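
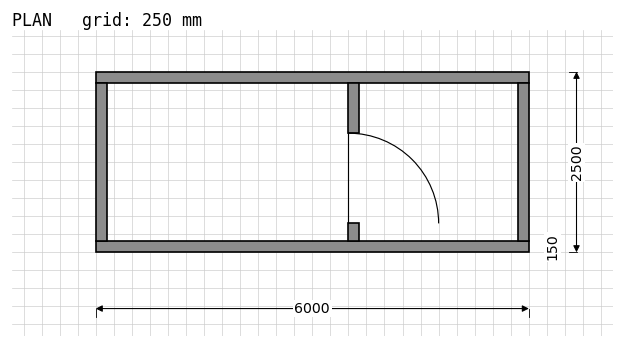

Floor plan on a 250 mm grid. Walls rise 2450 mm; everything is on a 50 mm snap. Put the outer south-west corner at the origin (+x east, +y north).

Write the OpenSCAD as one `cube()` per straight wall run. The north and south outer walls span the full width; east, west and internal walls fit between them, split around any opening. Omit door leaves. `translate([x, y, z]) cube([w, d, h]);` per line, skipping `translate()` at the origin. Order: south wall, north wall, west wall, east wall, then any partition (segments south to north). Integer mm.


cube([6000, 150, 2450]);
translate([0, 2350, 0]) cube([6000, 150, 2450]);
translate([0, 150, 0]) cube([150, 2200, 2450]);
translate([5850, 150, 0]) cube([150, 2200, 2450]);
translate([3500, 150, 0]) cube([150, 250, 2450]);
translate([3500, 1650, 0]) cube([150, 700, 2450]);


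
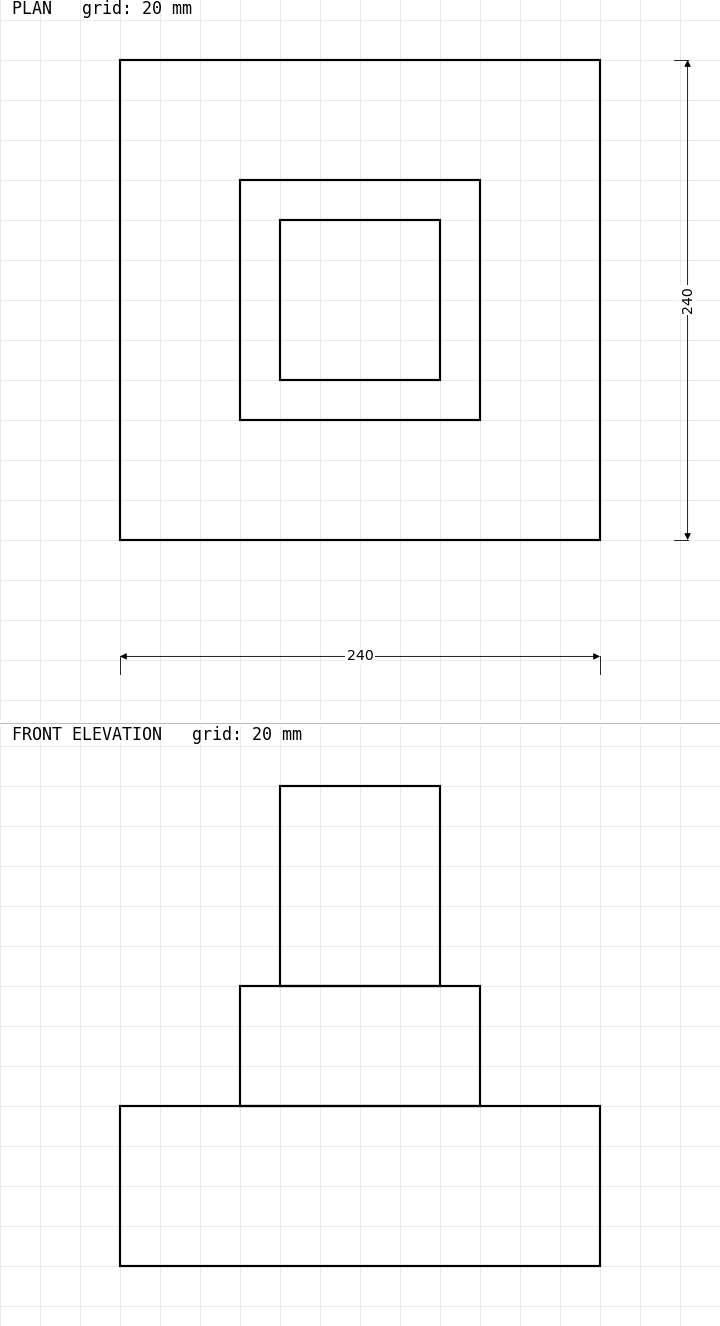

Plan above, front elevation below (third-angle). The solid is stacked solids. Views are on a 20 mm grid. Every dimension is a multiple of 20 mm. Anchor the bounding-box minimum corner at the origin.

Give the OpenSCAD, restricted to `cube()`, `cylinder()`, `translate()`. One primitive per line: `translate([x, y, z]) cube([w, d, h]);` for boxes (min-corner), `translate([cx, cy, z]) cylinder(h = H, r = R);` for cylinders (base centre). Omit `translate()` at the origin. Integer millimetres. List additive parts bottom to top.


cube([240, 240, 80]);
translate([60, 60, 80]) cube([120, 120, 60]);
translate([80, 80, 140]) cube([80, 80, 100]);


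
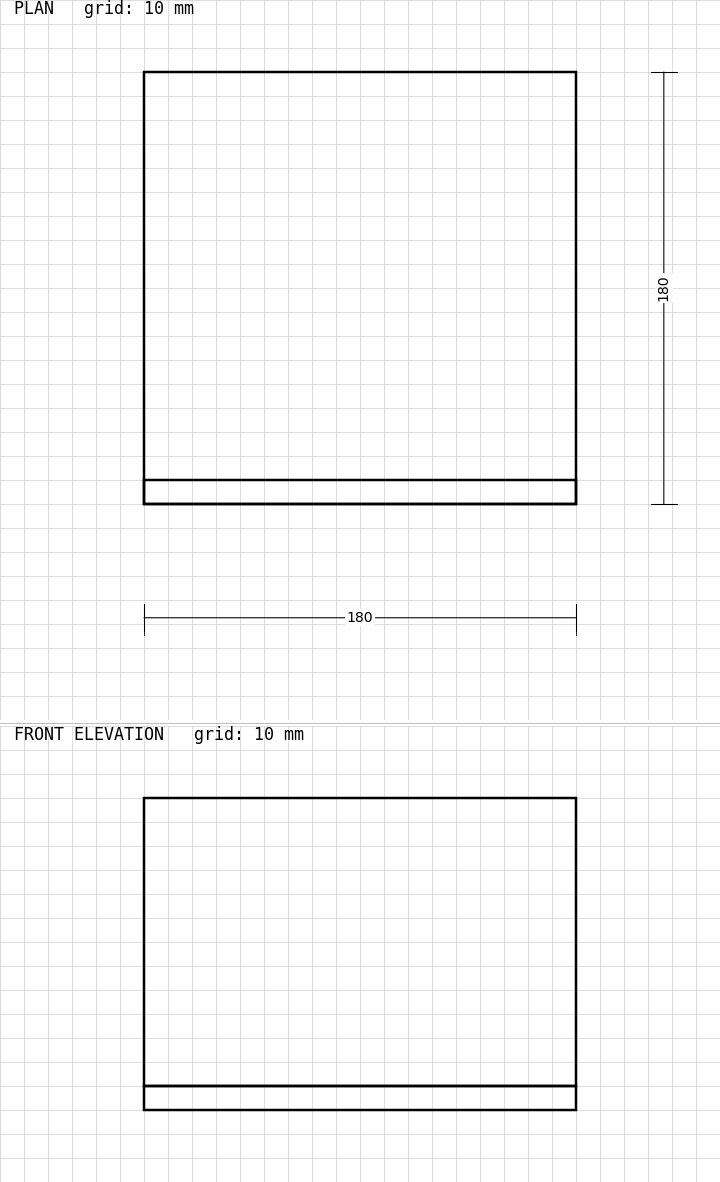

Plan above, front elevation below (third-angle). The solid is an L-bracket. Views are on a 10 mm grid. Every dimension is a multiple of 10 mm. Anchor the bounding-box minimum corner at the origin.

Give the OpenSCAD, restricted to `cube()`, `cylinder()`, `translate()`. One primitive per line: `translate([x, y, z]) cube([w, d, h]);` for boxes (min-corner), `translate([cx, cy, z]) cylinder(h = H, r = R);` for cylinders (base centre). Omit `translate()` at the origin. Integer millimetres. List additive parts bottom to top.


cube([180, 180, 10]);
translate([0, 0, 10]) cube([180, 10, 120]);


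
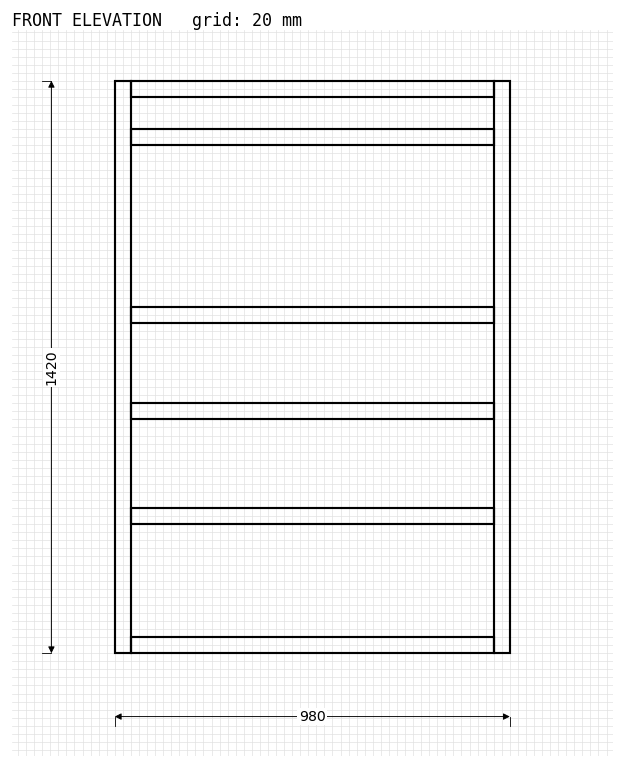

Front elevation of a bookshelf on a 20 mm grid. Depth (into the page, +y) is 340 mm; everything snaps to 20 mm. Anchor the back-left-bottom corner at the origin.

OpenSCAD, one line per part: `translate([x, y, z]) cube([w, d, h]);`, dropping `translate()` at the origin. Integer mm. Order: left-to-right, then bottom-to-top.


cube([40, 340, 1420]);
translate([40, 0, 0]) cube([900, 340, 40]);
translate([40, 0, 320]) cube([900, 340, 40]);
translate([40, 0, 580]) cube([900, 340, 40]);
translate([40, 0, 820]) cube([900, 340, 40]);
translate([40, 0, 1260]) cube([900, 340, 40]);
translate([40, 0, 1380]) cube([900, 340, 40]);
translate([940, 0, 0]) cube([40, 340, 1420]);


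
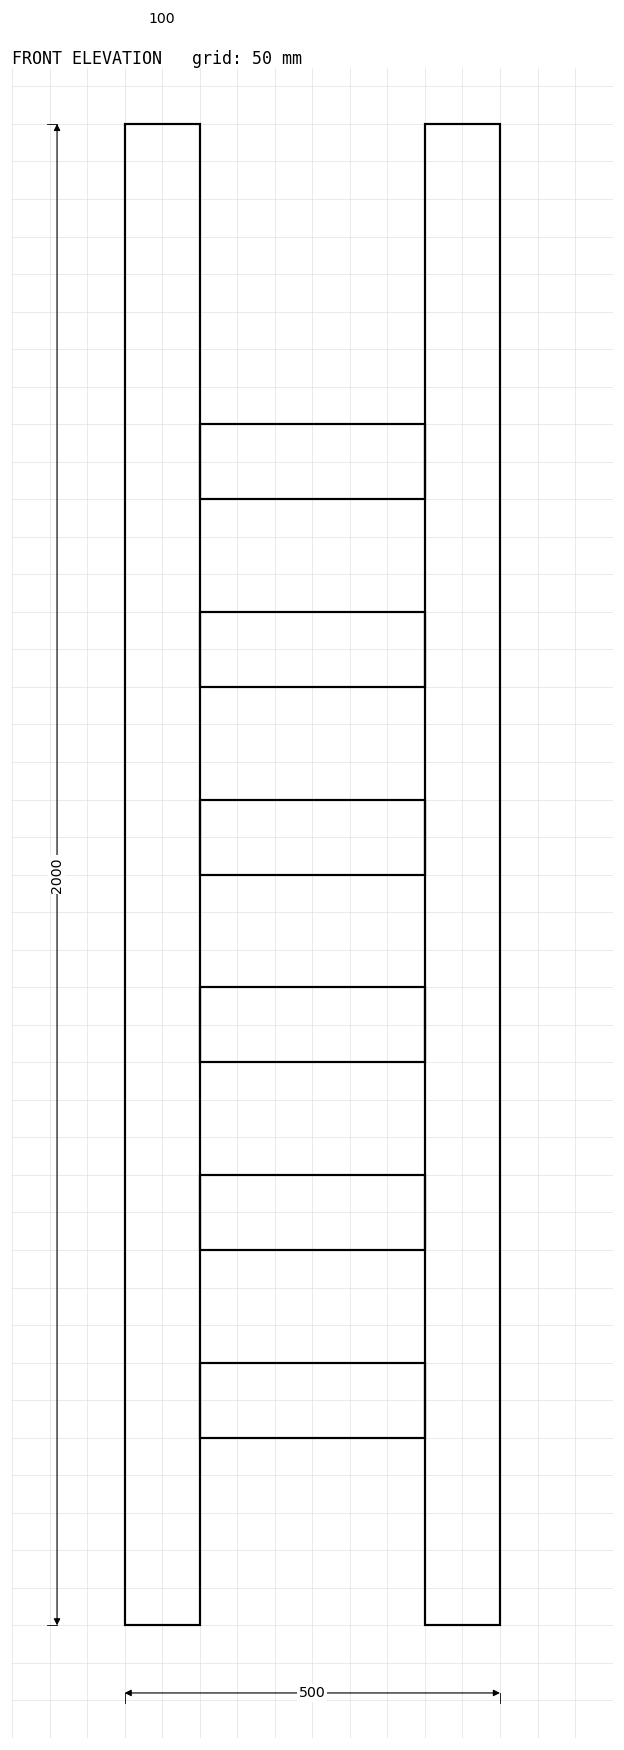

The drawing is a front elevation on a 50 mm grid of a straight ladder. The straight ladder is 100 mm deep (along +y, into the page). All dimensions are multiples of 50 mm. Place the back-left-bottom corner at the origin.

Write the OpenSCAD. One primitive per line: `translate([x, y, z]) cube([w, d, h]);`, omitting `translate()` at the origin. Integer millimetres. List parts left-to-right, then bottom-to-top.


cube([100, 100, 2000]);
translate([100, 0, 250]) cube([300, 100, 100]);
translate([100, 0, 500]) cube([300, 100, 100]);
translate([100, 0, 750]) cube([300, 100, 100]);
translate([100, 0, 1000]) cube([300, 100, 100]);
translate([100, 0, 1250]) cube([300, 100, 100]);
translate([100, 0, 1500]) cube([300, 100, 100]);
translate([400, 0, 0]) cube([100, 100, 2000]);


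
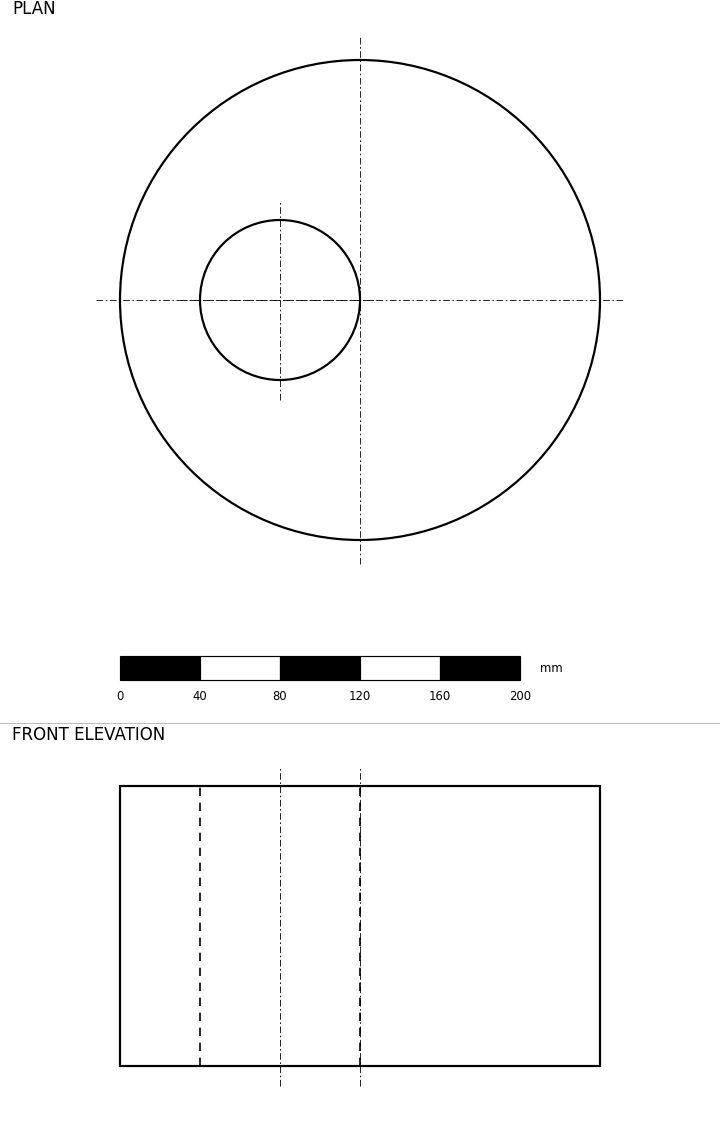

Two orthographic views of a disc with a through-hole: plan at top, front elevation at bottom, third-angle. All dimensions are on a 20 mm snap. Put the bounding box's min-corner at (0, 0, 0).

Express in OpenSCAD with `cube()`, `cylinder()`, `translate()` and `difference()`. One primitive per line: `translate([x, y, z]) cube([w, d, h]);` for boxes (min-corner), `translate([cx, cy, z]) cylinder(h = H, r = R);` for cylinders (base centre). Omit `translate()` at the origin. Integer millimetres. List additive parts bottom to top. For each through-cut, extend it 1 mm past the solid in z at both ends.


difference() {
  translate([120, 120, 0]) cylinder(h = 140, r = 120);
  translate([80, 120, -1]) cylinder(h = 142, r = 40);
}


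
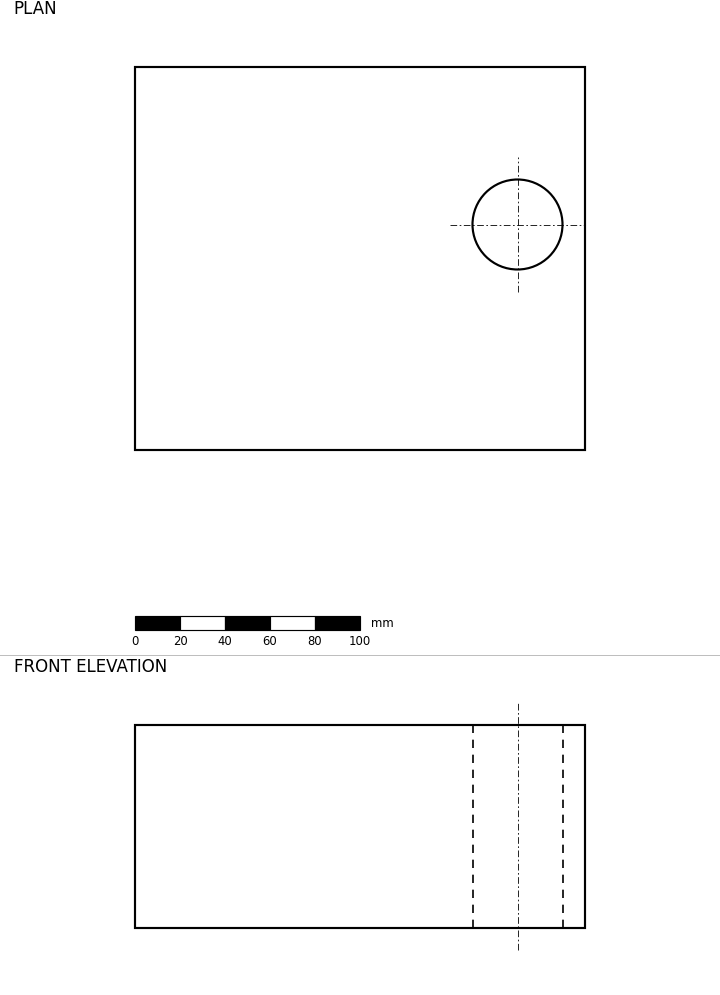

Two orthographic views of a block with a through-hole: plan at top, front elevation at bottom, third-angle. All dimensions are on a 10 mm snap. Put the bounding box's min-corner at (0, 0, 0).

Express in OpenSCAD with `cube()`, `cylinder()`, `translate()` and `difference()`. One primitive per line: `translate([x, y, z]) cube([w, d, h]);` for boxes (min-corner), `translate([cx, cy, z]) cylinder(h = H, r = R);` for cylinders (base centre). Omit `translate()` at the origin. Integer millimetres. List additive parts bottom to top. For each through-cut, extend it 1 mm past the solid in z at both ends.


difference() {
  cube([200, 170, 90]);
  translate([170, 100, -1]) cylinder(h = 92, r = 20);
}


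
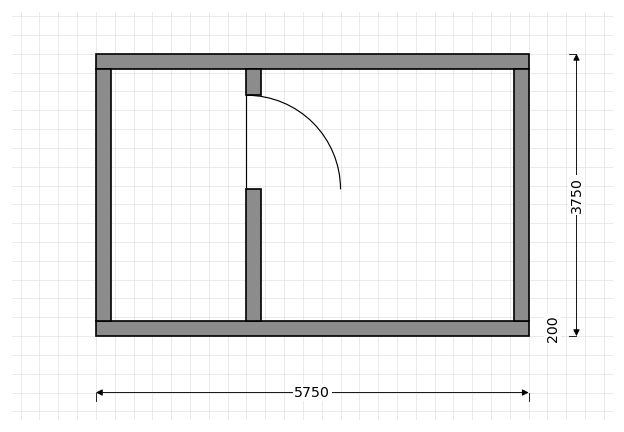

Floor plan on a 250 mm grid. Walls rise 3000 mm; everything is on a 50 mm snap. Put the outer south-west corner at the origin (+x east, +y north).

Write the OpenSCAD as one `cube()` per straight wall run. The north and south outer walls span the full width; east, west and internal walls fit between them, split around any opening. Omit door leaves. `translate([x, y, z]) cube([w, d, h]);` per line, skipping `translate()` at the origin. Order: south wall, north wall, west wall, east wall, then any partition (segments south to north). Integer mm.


cube([5750, 200, 3000]);
translate([0, 3550, 0]) cube([5750, 200, 3000]);
translate([0, 200, 0]) cube([200, 3350, 3000]);
translate([5550, 200, 0]) cube([200, 3350, 3000]);
translate([2000, 200, 0]) cube([200, 1750, 3000]);
translate([2000, 3200, 0]) cube([200, 350, 3000]);


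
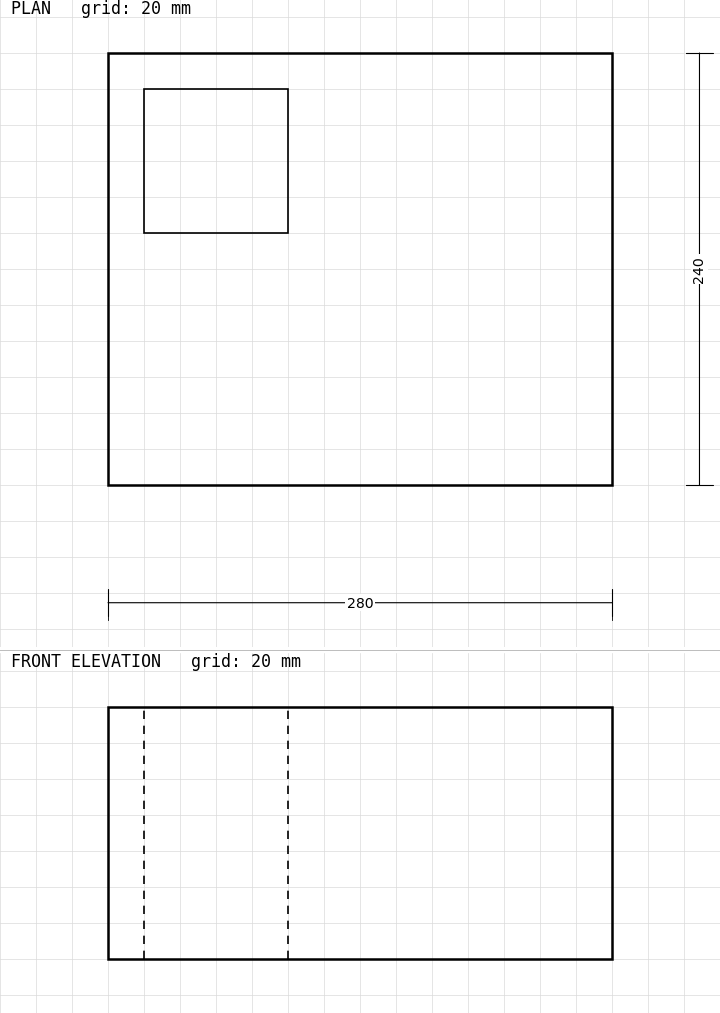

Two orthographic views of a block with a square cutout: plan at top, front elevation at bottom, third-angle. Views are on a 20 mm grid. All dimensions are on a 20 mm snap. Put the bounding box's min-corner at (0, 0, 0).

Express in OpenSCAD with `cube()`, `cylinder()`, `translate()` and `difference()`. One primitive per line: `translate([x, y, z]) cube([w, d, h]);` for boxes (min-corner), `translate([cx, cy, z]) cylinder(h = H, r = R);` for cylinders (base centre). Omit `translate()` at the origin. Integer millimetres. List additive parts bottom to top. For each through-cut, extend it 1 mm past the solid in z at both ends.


difference() {
  cube([280, 240, 140]);
  translate([20, 140, -1]) cube([80, 80, 142]);
}


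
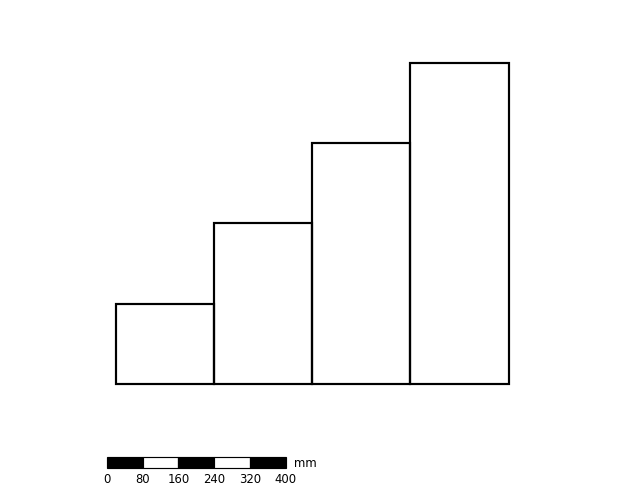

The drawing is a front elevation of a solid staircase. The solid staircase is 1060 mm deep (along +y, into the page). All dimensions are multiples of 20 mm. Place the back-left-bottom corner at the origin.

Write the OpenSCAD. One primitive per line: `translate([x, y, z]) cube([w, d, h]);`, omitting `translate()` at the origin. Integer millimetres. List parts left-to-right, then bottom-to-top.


cube([220, 1060, 180]);
translate([220, 0, 0]) cube([220, 1060, 360]);
translate([440, 0, 0]) cube([220, 1060, 540]);
translate([660, 0, 0]) cube([220, 1060, 720]);


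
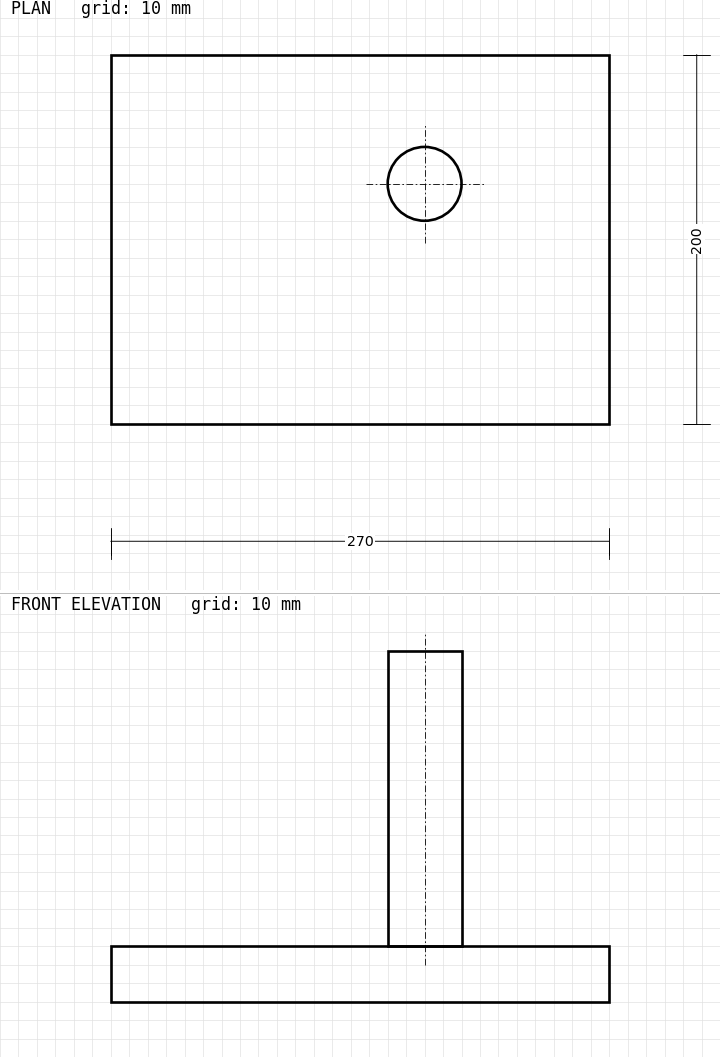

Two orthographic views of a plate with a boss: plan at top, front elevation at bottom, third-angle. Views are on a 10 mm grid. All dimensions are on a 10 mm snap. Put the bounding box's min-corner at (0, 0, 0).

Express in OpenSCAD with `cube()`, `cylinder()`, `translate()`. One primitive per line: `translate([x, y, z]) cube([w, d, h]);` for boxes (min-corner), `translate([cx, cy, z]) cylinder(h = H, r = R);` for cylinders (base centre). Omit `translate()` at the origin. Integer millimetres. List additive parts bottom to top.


cube([270, 200, 30]);
translate([170, 130, 30]) cylinder(h = 160, r = 20);


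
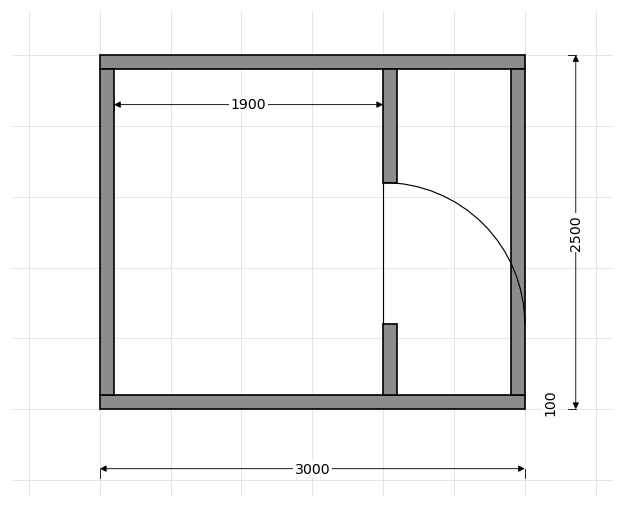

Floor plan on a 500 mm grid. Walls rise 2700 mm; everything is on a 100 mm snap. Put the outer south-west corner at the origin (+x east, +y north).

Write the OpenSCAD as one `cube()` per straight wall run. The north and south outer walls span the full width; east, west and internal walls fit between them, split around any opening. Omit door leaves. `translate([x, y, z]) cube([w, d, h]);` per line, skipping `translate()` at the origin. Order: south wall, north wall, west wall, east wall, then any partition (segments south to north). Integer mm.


cube([3000, 100, 2700]);
translate([0, 2400, 0]) cube([3000, 100, 2700]);
translate([0, 100, 0]) cube([100, 2300, 2700]);
translate([2900, 100, 0]) cube([100, 2300, 2700]);
translate([2000, 100, 0]) cube([100, 500, 2700]);
translate([2000, 1600, 0]) cube([100, 800, 2700]);


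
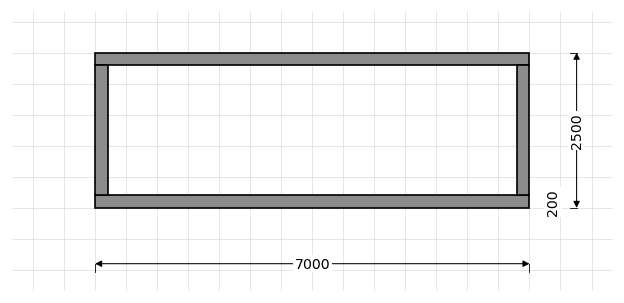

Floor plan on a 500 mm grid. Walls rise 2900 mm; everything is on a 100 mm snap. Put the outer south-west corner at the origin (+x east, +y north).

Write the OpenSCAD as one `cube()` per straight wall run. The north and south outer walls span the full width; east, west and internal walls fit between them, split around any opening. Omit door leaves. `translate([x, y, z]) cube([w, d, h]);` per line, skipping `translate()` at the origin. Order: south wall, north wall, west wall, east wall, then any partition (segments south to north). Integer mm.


cube([7000, 200, 2900]);
translate([0, 2300, 0]) cube([7000, 200, 2900]);
translate([0, 200, 0]) cube([200, 2100, 2900]);
translate([6800, 200, 0]) cube([200, 2100, 2900]);


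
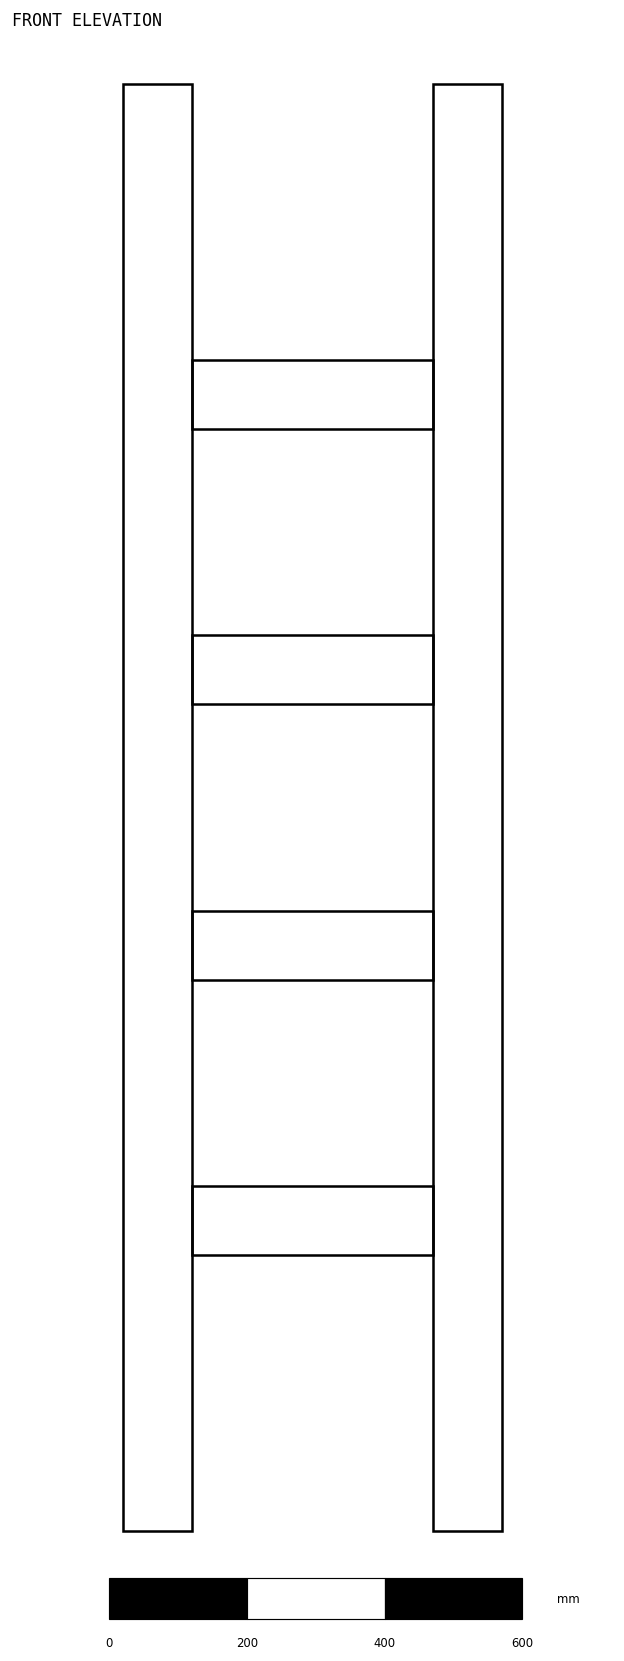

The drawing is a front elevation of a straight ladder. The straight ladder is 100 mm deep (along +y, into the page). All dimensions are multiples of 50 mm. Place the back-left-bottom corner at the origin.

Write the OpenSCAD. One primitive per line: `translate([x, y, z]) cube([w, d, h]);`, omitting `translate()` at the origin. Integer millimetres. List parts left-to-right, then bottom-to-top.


cube([100, 100, 2100]);
translate([100, 0, 400]) cube([350, 100, 100]);
translate([100, 0, 800]) cube([350, 100, 100]);
translate([100, 0, 1200]) cube([350, 100, 100]);
translate([100, 0, 1600]) cube([350, 100, 100]);
translate([450, 0, 0]) cube([100, 100, 2100]);


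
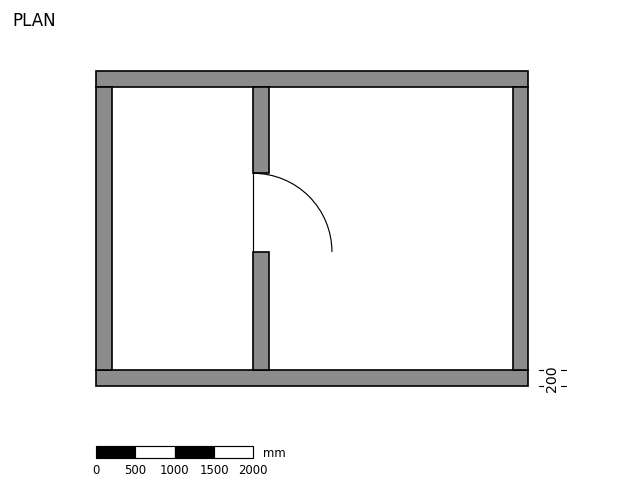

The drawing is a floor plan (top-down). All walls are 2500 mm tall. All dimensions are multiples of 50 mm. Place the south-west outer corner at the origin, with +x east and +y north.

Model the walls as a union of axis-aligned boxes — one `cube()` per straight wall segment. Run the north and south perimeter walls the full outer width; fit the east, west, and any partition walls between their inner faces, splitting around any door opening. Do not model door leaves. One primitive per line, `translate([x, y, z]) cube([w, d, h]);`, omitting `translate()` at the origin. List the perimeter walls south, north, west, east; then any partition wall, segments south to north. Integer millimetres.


cube([5500, 200, 2500]);
translate([0, 3800, 0]) cube([5500, 200, 2500]);
translate([0, 200, 0]) cube([200, 3600, 2500]);
translate([5300, 200, 0]) cube([200, 3600, 2500]);
translate([2000, 200, 0]) cube([200, 1500, 2500]);
translate([2000, 2700, 0]) cube([200, 1100, 2500]);


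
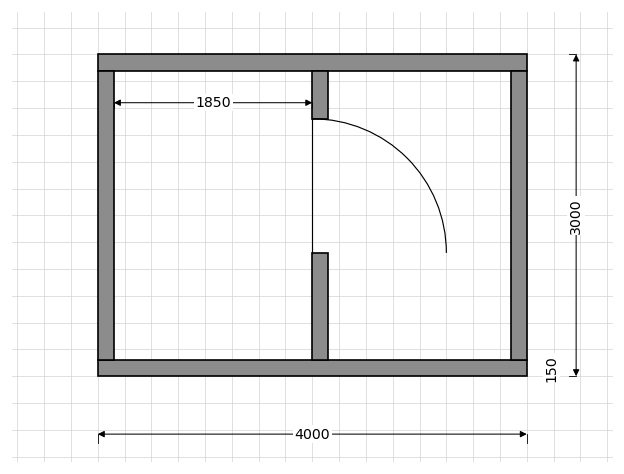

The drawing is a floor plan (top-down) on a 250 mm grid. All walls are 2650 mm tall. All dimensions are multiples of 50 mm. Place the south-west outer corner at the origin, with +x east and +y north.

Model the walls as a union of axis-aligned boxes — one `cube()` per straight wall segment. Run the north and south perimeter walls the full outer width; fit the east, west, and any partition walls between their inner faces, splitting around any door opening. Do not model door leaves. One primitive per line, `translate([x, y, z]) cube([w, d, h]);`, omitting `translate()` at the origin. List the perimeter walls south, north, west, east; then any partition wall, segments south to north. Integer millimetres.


cube([4000, 150, 2650]);
translate([0, 2850, 0]) cube([4000, 150, 2650]);
translate([0, 150, 0]) cube([150, 2700, 2650]);
translate([3850, 150, 0]) cube([150, 2700, 2650]);
translate([2000, 150, 0]) cube([150, 1000, 2650]);
translate([2000, 2400, 0]) cube([150, 450, 2650]);


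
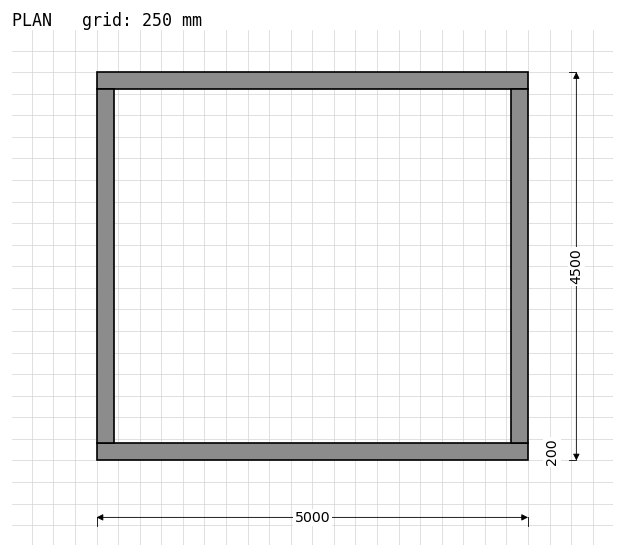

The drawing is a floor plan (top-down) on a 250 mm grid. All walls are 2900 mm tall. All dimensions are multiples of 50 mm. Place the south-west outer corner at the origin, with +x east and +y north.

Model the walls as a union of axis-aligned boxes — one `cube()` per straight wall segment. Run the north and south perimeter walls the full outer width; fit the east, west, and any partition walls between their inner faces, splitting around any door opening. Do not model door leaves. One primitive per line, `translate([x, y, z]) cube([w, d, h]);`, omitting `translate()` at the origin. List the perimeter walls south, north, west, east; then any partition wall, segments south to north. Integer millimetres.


cube([5000, 200, 2900]);
translate([0, 4300, 0]) cube([5000, 200, 2900]);
translate([0, 200, 0]) cube([200, 4100, 2900]);
translate([4800, 200, 0]) cube([200, 4100, 2900]);


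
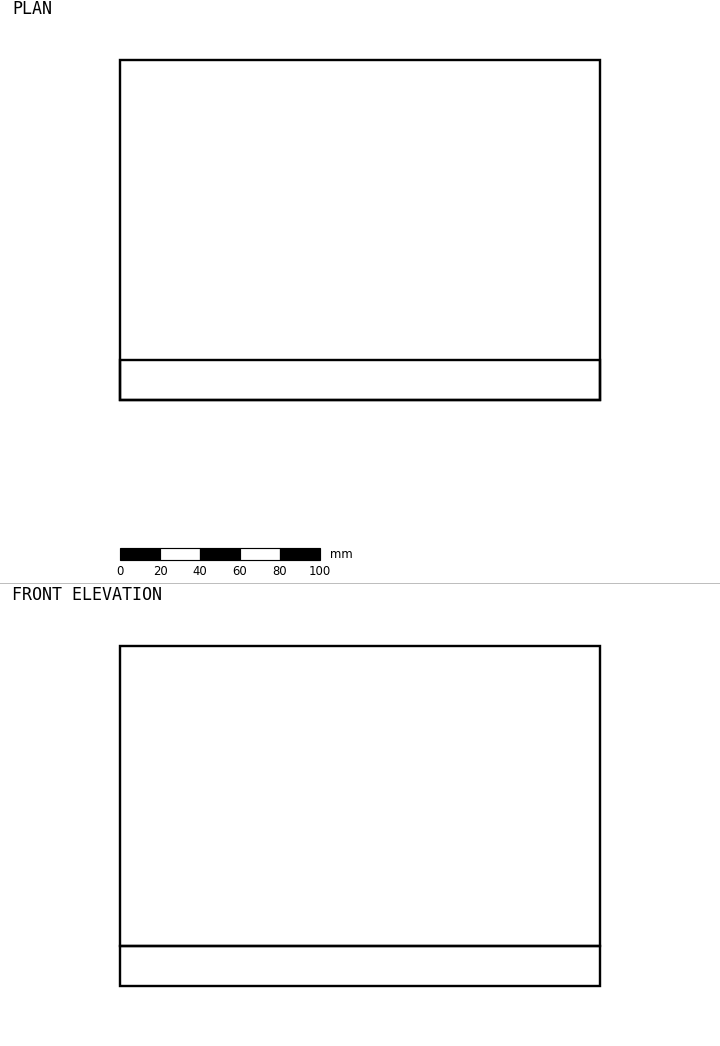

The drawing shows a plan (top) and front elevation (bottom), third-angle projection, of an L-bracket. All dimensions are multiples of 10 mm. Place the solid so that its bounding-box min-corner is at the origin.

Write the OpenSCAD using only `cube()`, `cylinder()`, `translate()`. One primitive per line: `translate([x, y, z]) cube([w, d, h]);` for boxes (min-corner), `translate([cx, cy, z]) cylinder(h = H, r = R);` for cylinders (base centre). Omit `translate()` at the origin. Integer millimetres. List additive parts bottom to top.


cube([240, 170, 20]);
translate([0, 0, 20]) cube([240, 20, 150]);


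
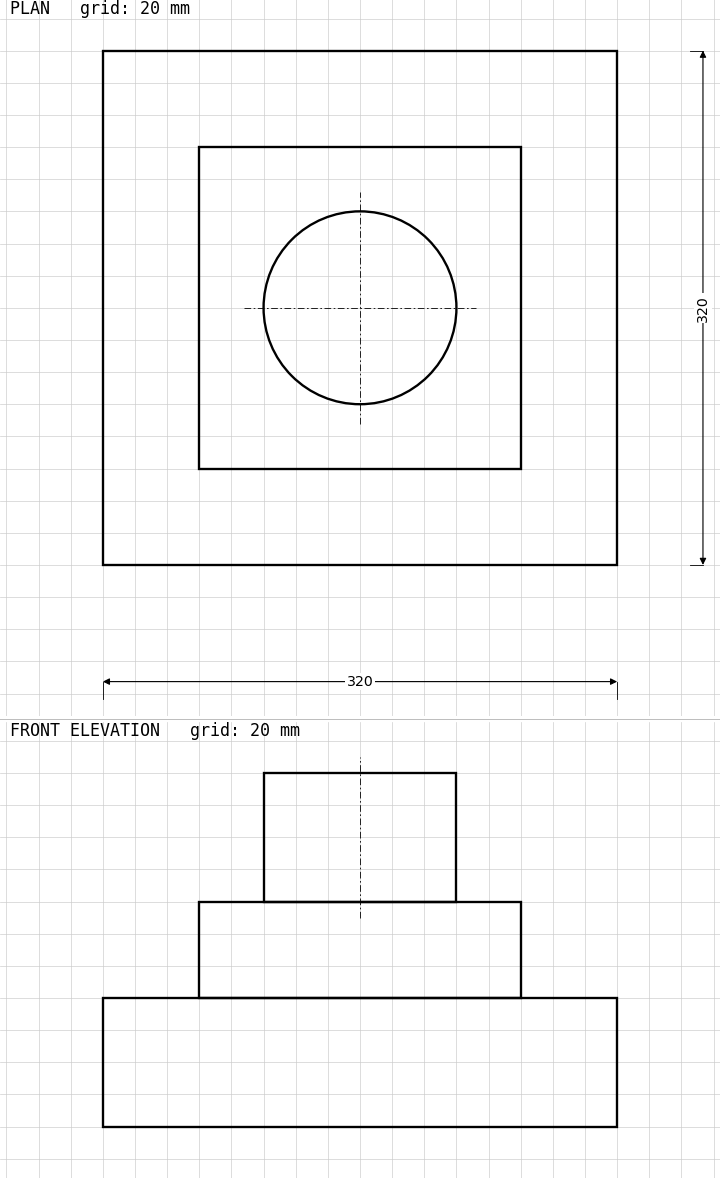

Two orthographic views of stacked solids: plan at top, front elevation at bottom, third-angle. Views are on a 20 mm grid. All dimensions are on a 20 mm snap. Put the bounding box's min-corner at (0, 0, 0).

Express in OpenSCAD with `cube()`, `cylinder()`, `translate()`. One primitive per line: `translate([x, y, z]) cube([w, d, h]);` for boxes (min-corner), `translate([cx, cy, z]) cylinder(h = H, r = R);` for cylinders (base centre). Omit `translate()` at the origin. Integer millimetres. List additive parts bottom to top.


cube([320, 320, 80]);
translate([60, 60, 80]) cube([200, 200, 60]);
translate([160, 160, 140]) cylinder(h = 80, r = 60);


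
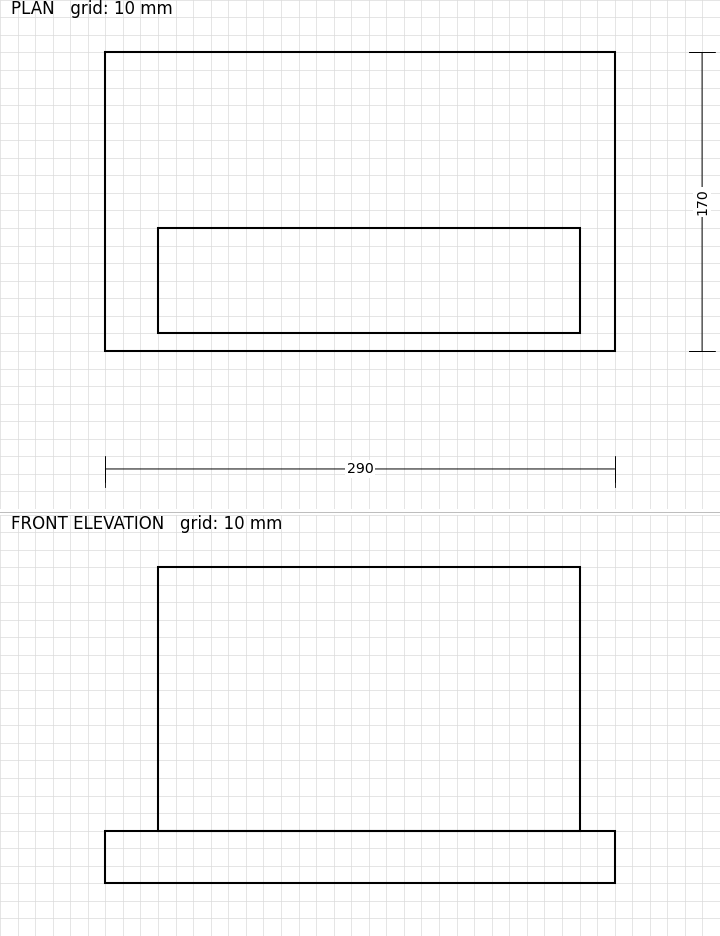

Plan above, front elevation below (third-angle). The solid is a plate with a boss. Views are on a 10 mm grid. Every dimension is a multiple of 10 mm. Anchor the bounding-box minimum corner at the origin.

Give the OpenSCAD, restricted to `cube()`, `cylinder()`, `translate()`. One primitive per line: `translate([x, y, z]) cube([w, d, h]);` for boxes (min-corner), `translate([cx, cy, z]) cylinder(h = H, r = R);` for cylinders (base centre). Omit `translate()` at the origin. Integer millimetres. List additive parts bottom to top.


cube([290, 170, 30]);
translate([30, 10, 30]) cube([240, 60, 150]);


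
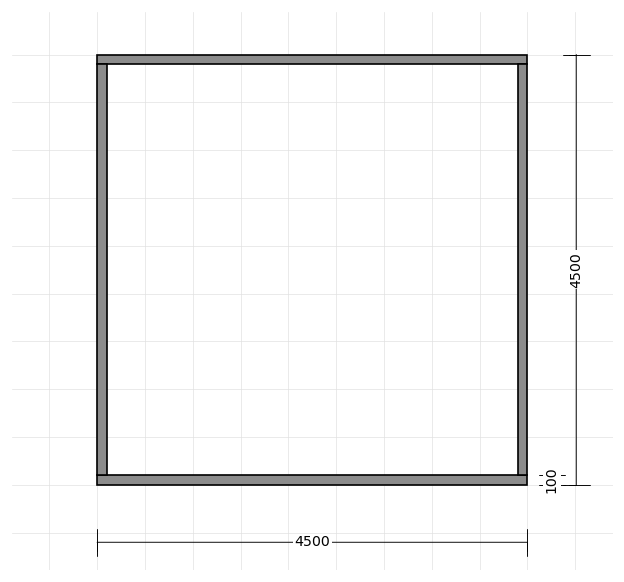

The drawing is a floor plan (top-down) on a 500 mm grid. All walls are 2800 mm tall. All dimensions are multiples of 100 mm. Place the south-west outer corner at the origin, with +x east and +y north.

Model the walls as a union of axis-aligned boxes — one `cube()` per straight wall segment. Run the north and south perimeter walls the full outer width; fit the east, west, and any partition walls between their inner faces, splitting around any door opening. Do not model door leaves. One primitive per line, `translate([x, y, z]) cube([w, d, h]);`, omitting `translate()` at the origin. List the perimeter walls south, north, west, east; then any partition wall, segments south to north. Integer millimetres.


cube([4500, 100, 2800]);
translate([0, 4400, 0]) cube([4500, 100, 2800]);
translate([0, 100, 0]) cube([100, 4300, 2800]);
translate([4400, 100, 0]) cube([100, 4300, 2800]);


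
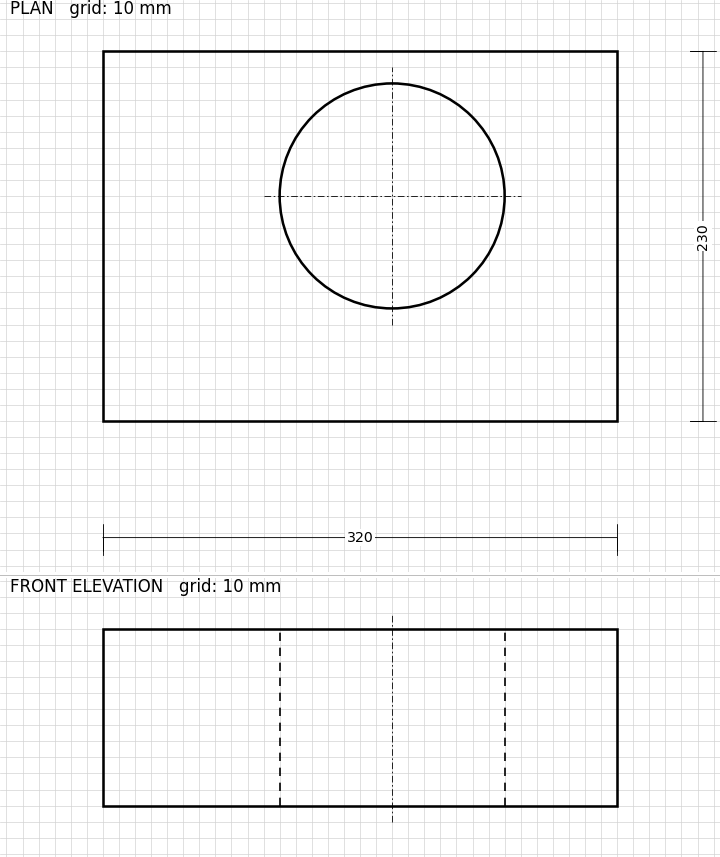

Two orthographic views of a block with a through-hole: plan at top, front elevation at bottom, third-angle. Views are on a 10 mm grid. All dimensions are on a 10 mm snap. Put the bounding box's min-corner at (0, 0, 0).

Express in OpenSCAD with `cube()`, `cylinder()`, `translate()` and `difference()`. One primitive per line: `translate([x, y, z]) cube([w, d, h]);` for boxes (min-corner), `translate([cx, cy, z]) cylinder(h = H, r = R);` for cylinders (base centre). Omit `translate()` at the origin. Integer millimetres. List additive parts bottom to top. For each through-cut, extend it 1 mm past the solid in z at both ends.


difference() {
  cube([320, 230, 110]);
  translate([180, 140, -1]) cylinder(h = 112, r = 70);
}


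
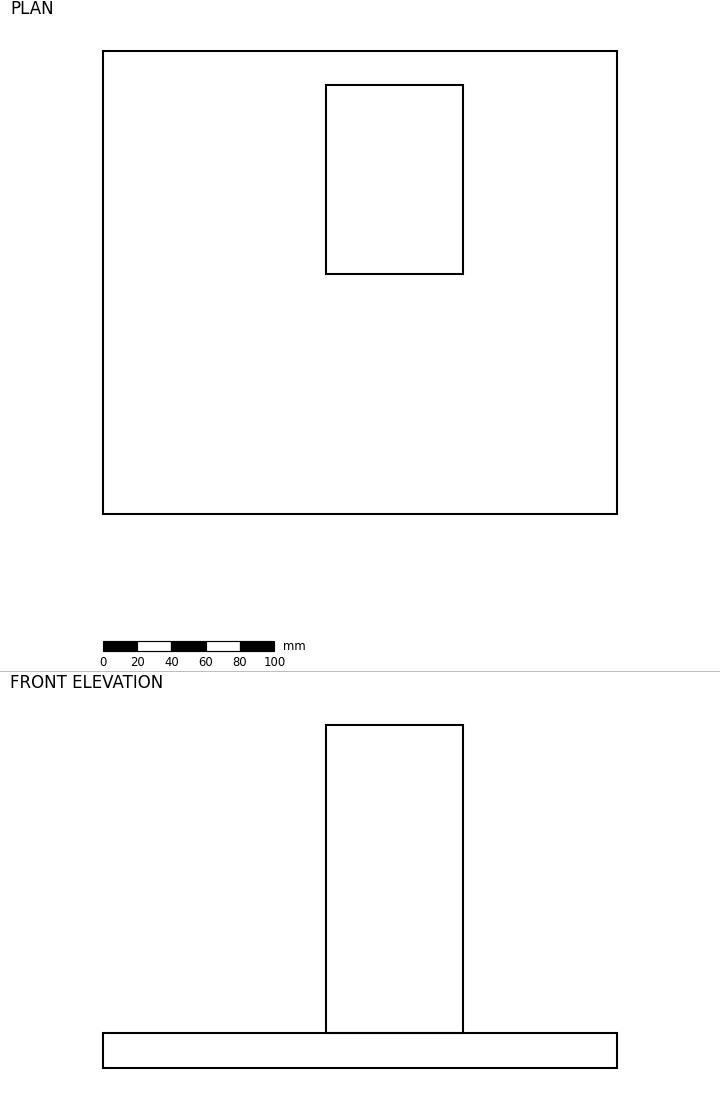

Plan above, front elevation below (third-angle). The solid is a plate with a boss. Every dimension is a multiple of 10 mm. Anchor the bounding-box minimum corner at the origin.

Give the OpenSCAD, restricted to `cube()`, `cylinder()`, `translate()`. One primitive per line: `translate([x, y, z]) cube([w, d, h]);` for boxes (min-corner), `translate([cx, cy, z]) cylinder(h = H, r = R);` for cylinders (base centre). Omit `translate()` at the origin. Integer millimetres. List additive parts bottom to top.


cube([300, 270, 20]);
translate([130, 140, 20]) cube([80, 110, 180]);


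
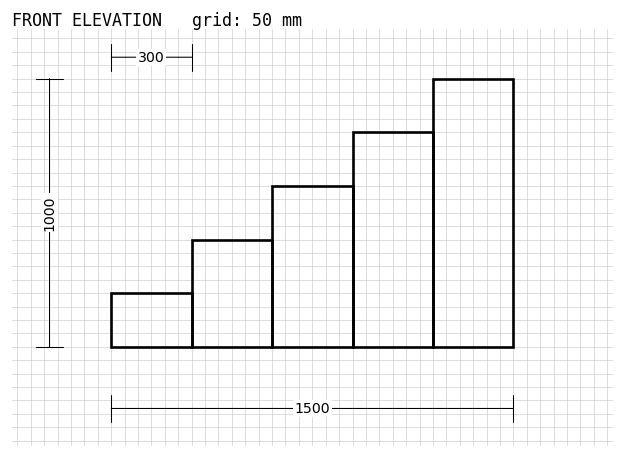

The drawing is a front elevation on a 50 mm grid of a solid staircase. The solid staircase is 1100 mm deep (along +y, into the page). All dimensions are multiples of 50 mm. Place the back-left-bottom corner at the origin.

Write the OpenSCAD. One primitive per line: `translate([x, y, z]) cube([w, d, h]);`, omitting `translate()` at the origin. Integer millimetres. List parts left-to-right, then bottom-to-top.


cube([300, 1100, 200]);
translate([300, 0, 0]) cube([300, 1100, 400]);
translate([600, 0, 0]) cube([300, 1100, 600]);
translate([900, 0, 0]) cube([300, 1100, 800]);
translate([1200, 0, 0]) cube([300, 1100, 1000]);


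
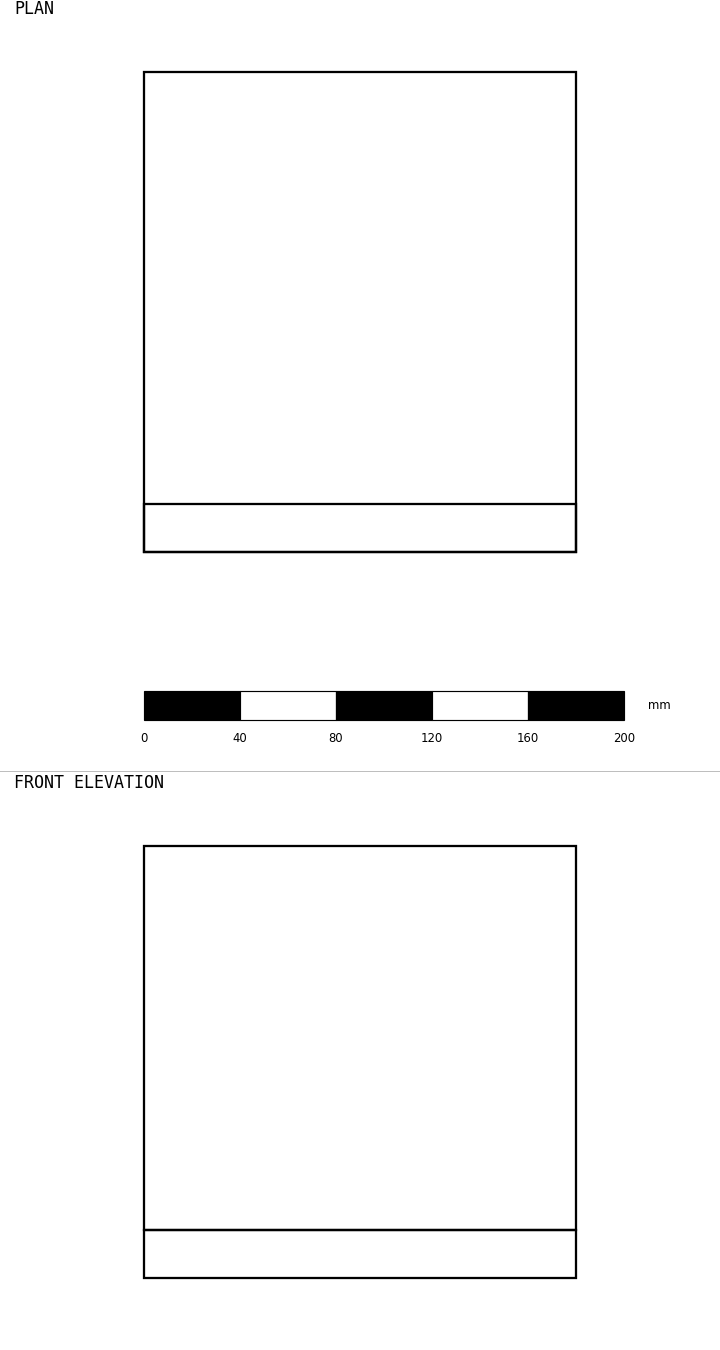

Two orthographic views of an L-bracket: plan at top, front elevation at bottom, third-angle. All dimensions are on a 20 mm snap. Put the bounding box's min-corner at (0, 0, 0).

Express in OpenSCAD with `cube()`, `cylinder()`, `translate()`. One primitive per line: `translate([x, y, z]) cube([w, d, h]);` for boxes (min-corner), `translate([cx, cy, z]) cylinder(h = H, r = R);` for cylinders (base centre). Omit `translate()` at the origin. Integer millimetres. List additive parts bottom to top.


cube([180, 200, 20]);
translate([0, 0, 20]) cube([180, 20, 160]);


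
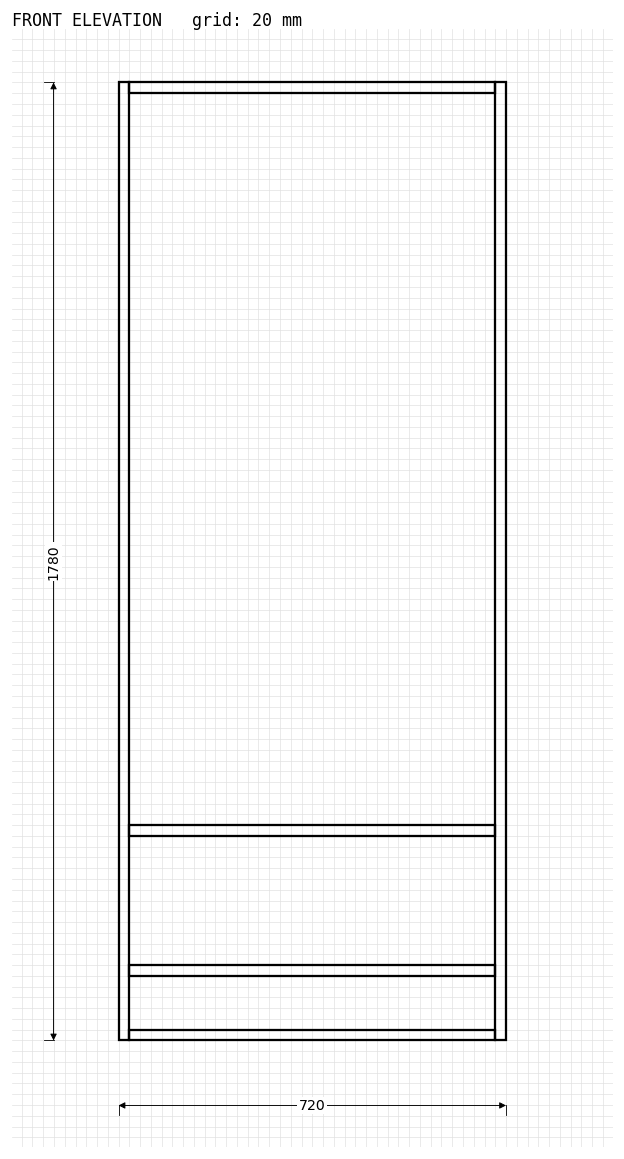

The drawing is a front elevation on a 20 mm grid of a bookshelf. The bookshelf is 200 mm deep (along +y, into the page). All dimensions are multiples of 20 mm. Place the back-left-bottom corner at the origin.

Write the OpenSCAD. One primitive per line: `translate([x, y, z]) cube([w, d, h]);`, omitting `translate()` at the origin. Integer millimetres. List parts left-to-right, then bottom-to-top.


cube([20, 200, 1780]);
translate([20, 0, 0]) cube([680, 200, 20]);
translate([20, 0, 120]) cube([680, 200, 20]);
translate([20, 0, 380]) cube([680, 200, 20]);
translate([20, 0, 1760]) cube([680, 200, 20]);
translate([700, 0, 0]) cube([20, 200, 1780]);


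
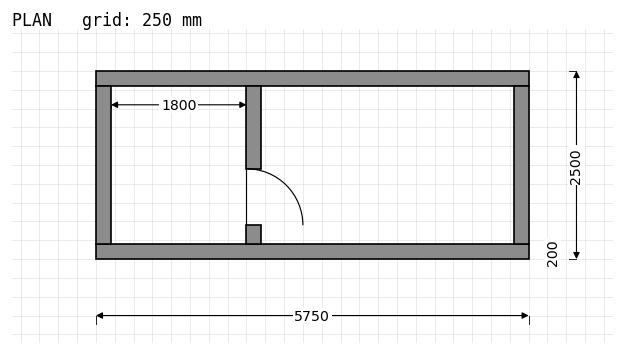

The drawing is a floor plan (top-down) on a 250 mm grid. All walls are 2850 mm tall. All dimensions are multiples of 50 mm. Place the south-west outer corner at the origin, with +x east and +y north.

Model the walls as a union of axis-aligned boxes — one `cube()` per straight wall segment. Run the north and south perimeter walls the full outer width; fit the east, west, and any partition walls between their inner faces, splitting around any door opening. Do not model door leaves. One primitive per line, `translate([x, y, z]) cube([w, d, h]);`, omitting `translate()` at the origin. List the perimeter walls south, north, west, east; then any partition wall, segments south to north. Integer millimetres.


cube([5750, 200, 2850]);
translate([0, 2300, 0]) cube([5750, 200, 2850]);
translate([0, 200, 0]) cube([200, 2100, 2850]);
translate([5550, 200, 0]) cube([200, 2100, 2850]);
translate([2000, 200, 0]) cube([200, 250, 2850]);
translate([2000, 1200, 0]) cube([200, 1100, 2850]);


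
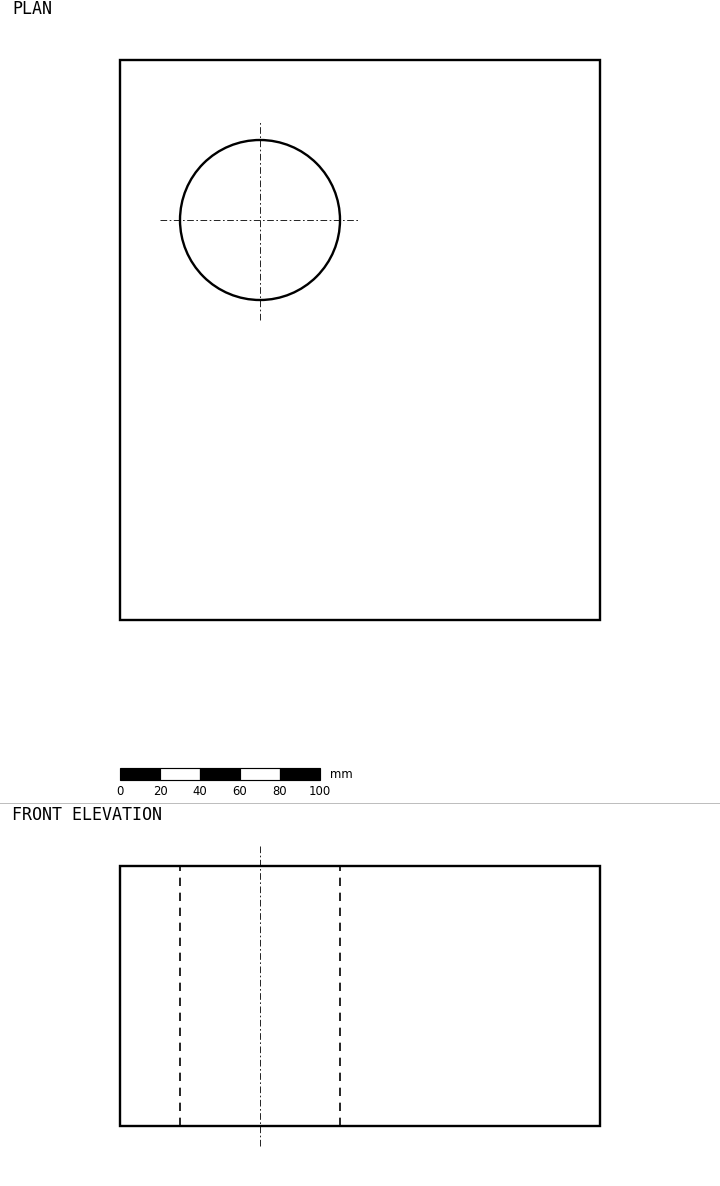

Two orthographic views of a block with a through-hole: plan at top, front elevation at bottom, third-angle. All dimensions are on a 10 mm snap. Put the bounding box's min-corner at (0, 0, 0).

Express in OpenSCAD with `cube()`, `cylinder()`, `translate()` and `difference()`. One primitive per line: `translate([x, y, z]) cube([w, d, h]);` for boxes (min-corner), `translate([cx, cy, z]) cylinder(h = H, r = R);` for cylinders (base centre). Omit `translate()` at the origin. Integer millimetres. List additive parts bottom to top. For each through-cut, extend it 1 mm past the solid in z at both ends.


difference() {
  cube([240, 280, 130]);
  translate([70, 200, -1]) cylinder(h = 132, r = 40);
}


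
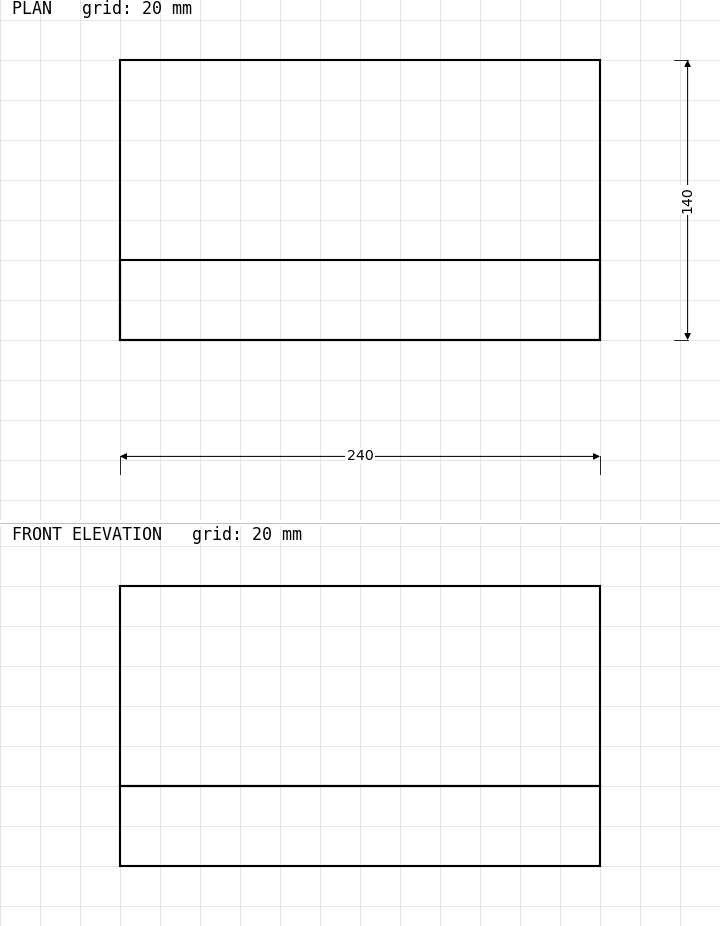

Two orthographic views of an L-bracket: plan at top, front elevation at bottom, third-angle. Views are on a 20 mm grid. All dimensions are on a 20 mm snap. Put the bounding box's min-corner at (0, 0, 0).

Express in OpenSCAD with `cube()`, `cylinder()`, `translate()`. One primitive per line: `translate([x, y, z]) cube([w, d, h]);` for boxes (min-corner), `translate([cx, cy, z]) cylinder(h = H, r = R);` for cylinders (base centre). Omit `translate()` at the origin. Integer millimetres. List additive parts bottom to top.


cube([240, 140, 40]);
translate([0, 0, 40]) cube([240, 40, 100]);


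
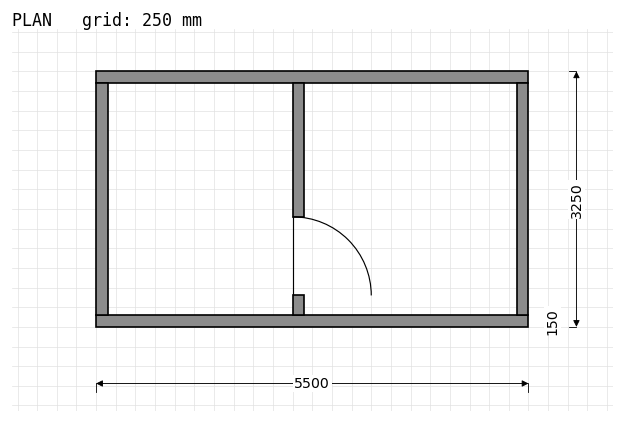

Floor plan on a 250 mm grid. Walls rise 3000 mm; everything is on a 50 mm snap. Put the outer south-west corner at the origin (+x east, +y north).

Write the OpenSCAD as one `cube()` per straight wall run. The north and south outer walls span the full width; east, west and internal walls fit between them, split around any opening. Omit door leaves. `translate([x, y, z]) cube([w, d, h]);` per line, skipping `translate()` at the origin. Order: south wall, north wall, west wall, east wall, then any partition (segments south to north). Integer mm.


cube([5500, 150, 3000]);
translate([0, 3100, 0]) cube([5500, 150, 3000]);
translate([0, 150, 0]) cube([150, 2950, 3000]);
translate([5350, 150, 0]) cube([150, 2950, 3000]);
translate([2500, 150, 0]) cube([150, 250, 3000]);
translate([2500, 1400, 0]) cube([150, 1700, 3000]);


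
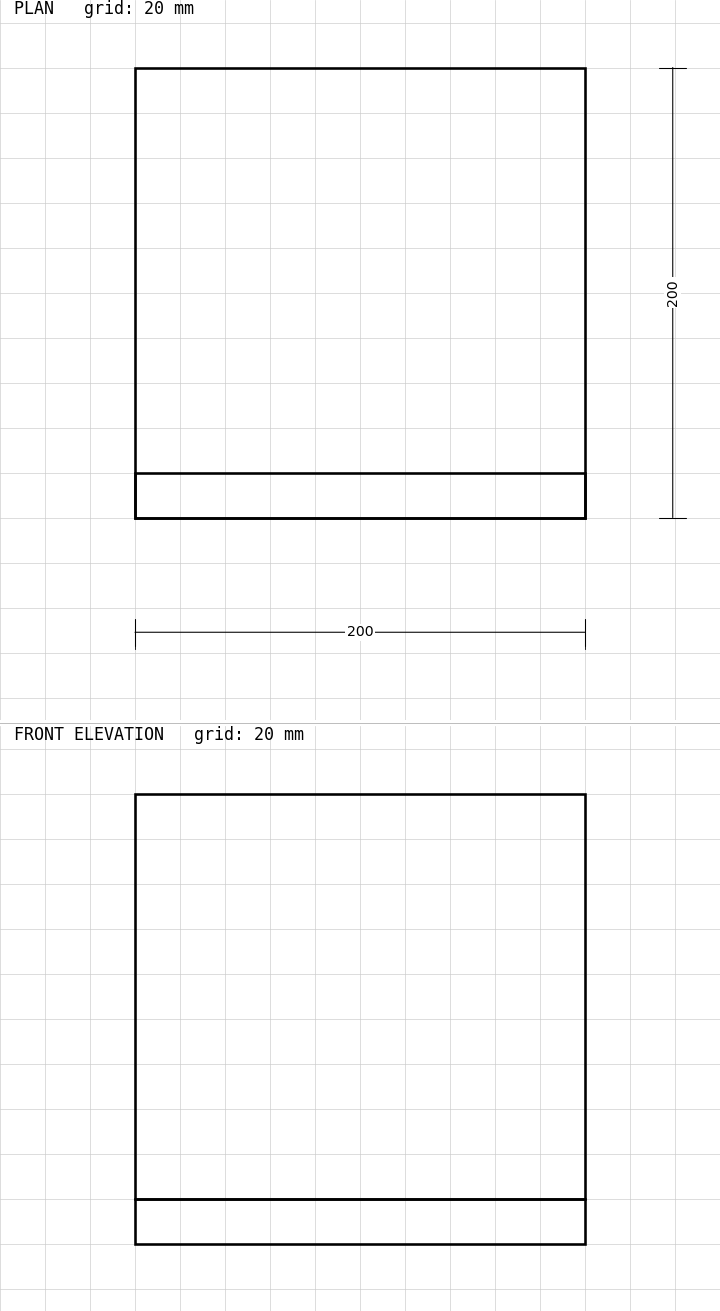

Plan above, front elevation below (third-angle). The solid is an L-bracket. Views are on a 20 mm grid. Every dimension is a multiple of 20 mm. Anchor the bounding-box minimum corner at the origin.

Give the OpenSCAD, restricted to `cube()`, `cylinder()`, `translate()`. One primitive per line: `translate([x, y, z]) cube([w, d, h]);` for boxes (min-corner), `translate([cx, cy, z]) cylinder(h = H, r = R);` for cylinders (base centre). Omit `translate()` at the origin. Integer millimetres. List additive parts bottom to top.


cube([200, 200, 20]);
translate([0, 0, 20]) cube([200, 20, 180]);


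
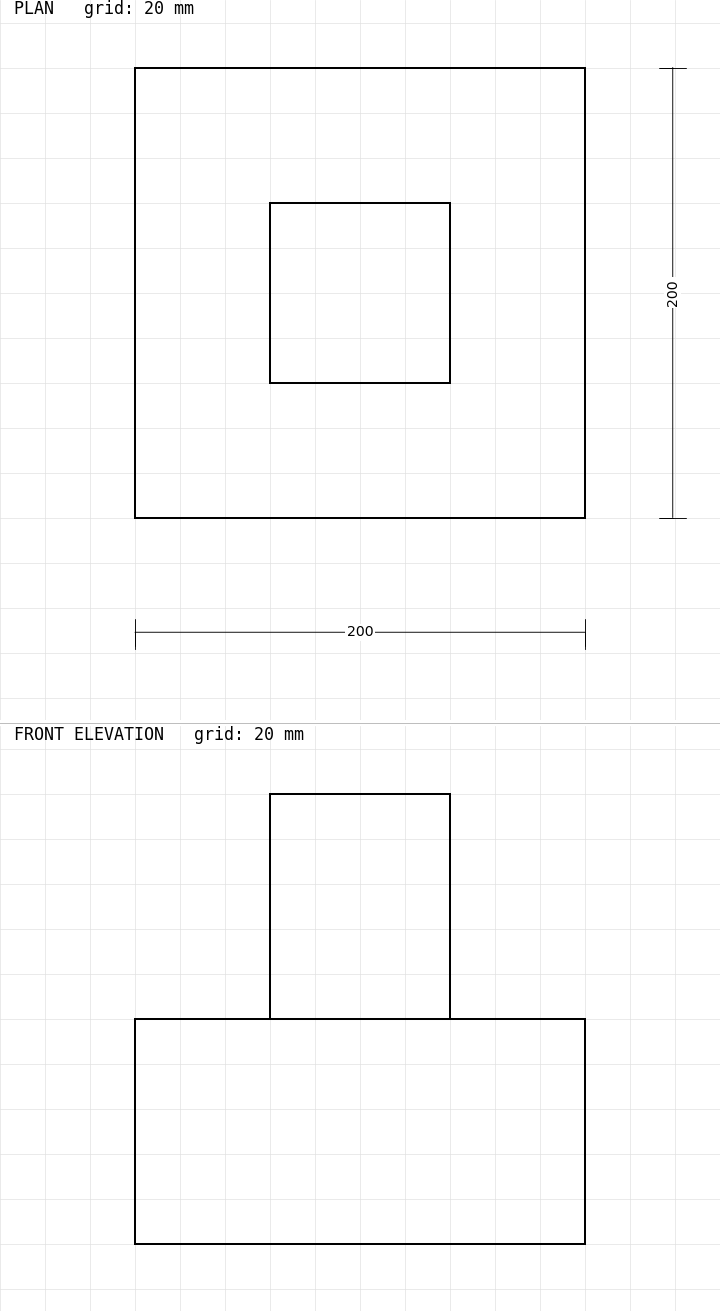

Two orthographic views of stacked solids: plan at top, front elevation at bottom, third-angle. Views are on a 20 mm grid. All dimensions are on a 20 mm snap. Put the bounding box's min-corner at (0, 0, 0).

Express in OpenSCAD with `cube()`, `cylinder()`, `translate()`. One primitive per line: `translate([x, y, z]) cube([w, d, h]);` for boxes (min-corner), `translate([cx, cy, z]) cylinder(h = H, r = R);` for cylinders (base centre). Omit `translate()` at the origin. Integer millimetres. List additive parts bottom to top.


cube([200, 200, 100]);
translate([60, 60, 100]) cube([80, 80, 100]);


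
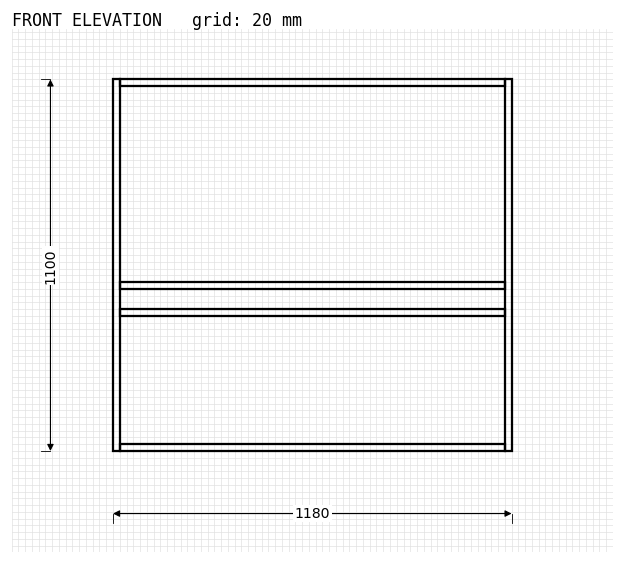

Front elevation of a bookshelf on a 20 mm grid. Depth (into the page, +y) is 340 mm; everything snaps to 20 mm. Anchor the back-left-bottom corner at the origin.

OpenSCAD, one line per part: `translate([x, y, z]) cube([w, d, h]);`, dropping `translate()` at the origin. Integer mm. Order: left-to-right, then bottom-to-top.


cube([20, 340, 1100]);
translate([20, 0, 0]) cube([1140, 340, 20]);
translate([20, 0, 400]) cube([1140, 340, 20]);
translate([20, 0, 480]) cube([1140, 340, 20]);
translate([20, 0, 1080]) cube([1140, 340, 20]);
translate([1160, 0, 0]) cube([20, 340, 1100]);


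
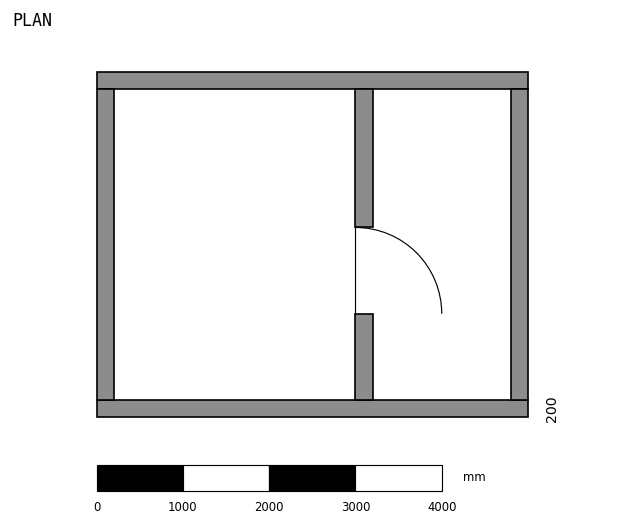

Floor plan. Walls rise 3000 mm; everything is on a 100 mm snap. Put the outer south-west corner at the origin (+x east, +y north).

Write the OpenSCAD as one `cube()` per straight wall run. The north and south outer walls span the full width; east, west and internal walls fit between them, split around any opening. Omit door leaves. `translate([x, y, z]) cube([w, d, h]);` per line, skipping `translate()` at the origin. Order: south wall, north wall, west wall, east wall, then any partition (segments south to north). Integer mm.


cube([5000, 200, 3000]);
translate([0, 3800, 0]) cube([5000, 200, 3000]);
translate([0, 200, 0]) cube([200, 3600, 3000]);
translate([4800, 200, 0]) cube([200, 3600, 3000]);
translate([3000, 200, 0]) cube([200, 1000, 3000]);
translate([3000, 2200, 0]) cube([200, 1600, 3000]);


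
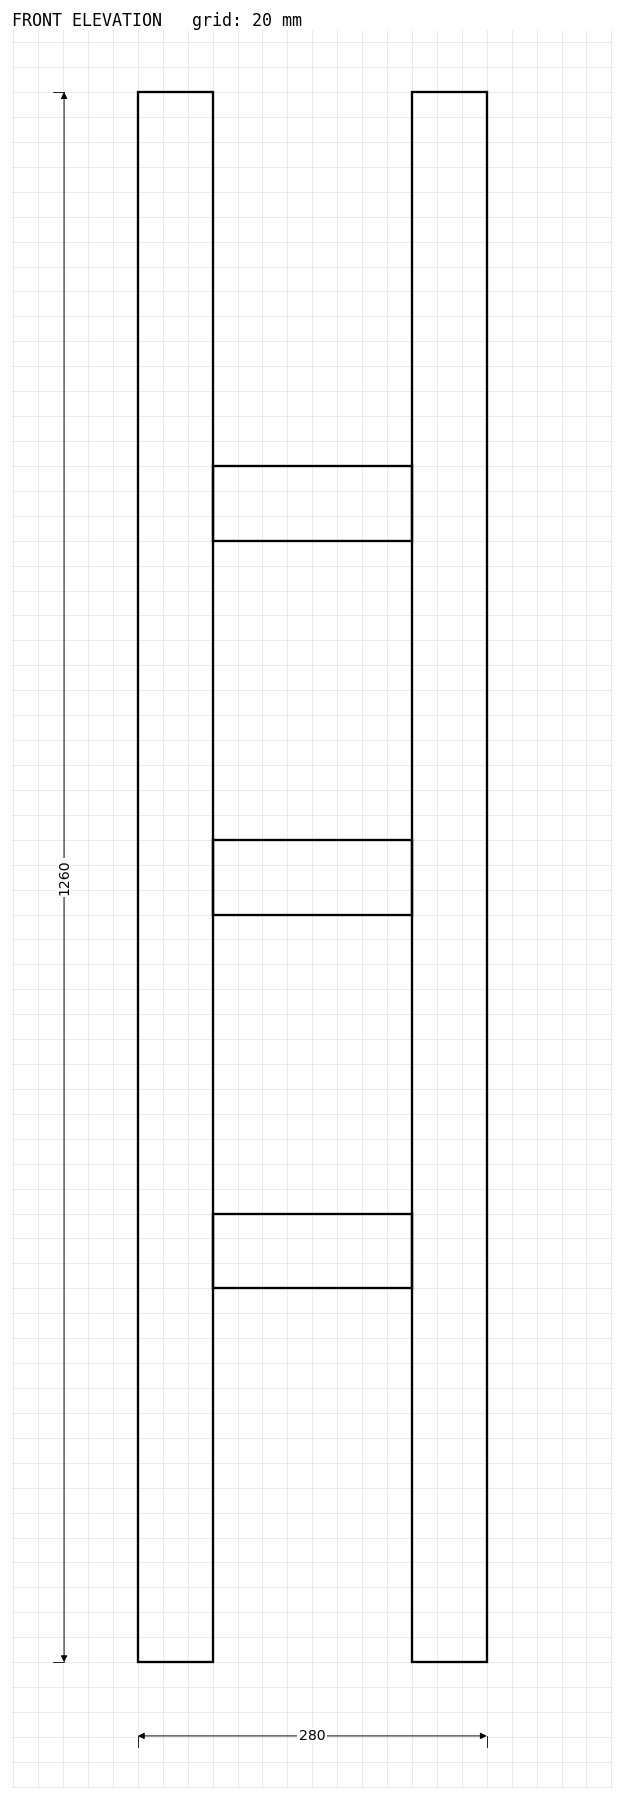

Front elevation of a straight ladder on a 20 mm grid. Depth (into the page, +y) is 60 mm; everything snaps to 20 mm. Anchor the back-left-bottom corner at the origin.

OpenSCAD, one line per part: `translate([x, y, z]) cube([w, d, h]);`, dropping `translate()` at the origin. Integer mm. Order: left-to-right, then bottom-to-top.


cube([60, 60, 1260]);
translate([60, 0, 300]) cube([160, 60, 60]);
translate([60, 0, 600]) cube([160, 60, 60]);
translate([60, 0, 900]) cube([160, 60, 60]);
translate([220, 0, 0]) cube([60, 60, 1260]);


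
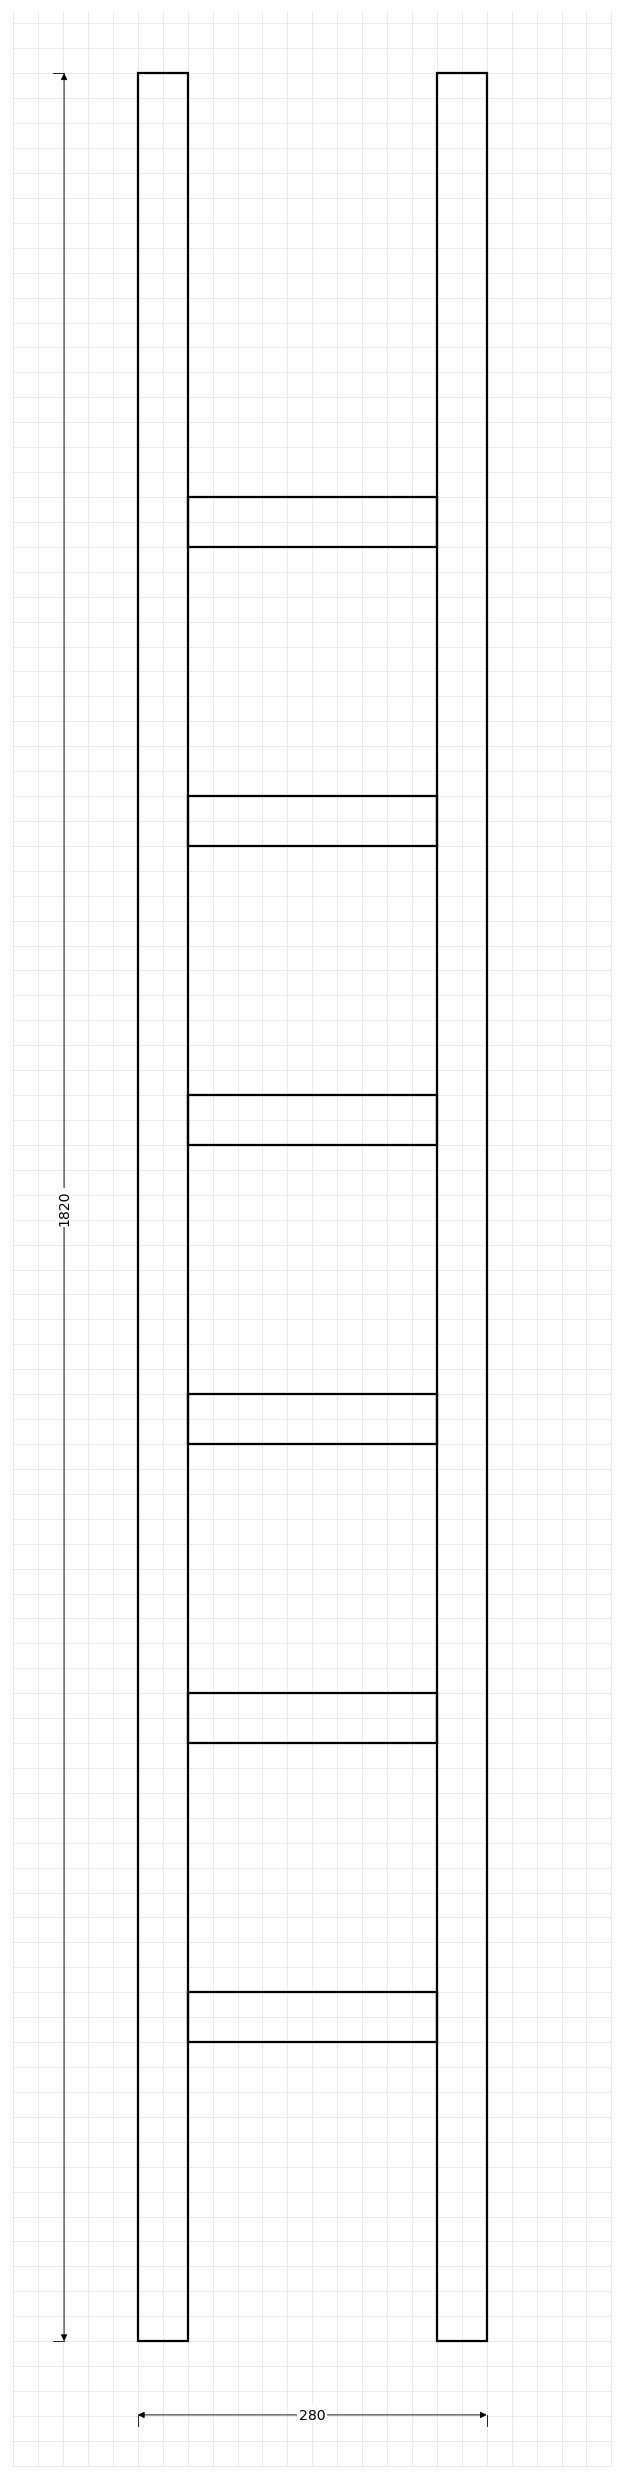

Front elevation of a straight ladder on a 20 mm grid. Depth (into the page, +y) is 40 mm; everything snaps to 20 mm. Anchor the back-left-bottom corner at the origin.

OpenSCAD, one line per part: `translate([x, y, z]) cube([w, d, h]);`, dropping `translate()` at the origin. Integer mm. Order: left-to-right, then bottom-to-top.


cube([40, 40, 1820]);
translate([40, 0, 240]) cube([200, 40, 40]);
translate([40, 0, 480]) cube([200, 40, 40]);
translate([40, 0, 720]) cube([200, 40, 40]);
translate([40, 0, 960]) cube([200, 40, 40]);
translate([40, 0, 1200]) cube([200, 40, 40]);
translate([40, 0, 1440]) cube([200, 40, 40]);
translate([240, 0, 0]) cube([40, 40, 1820]);
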